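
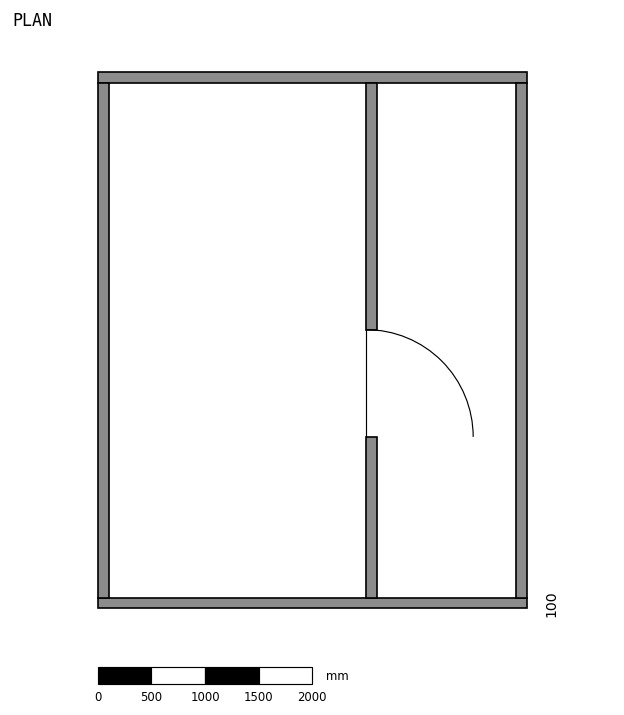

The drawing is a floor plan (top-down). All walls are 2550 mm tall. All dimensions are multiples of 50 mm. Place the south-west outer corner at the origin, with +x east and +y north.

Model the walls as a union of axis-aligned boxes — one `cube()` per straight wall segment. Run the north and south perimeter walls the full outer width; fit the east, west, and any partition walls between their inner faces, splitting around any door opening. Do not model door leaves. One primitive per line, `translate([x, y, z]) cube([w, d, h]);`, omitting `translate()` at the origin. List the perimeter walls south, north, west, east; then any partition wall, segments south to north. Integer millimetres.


cube([4000, 100, 2550]);
translate([0, 4900, 0]) cube([4000, 100, 2550]);
translate([0, 100, 0]) cube([100, 4800, 2550]);
translate([3900, 100, 0]) cube([100, 4800, 2550]);
translate([2500, 100, 0]) cube([100, 1500, 2550]);
translate([2500, 2600, 0]) cube([100, 2300, 2550]);


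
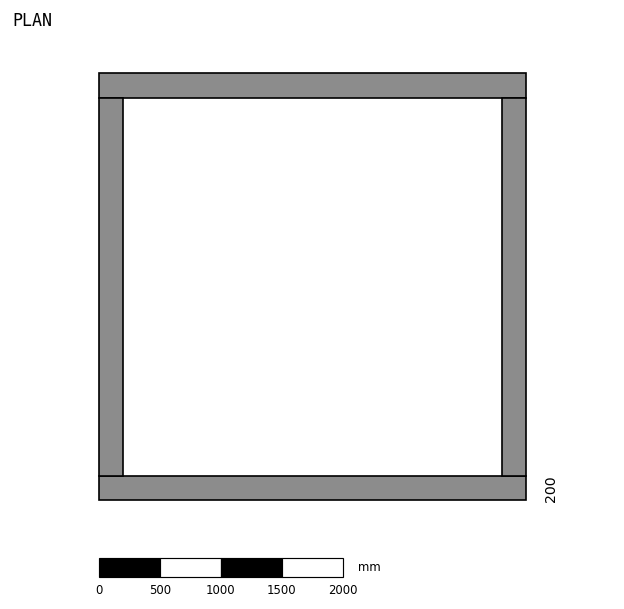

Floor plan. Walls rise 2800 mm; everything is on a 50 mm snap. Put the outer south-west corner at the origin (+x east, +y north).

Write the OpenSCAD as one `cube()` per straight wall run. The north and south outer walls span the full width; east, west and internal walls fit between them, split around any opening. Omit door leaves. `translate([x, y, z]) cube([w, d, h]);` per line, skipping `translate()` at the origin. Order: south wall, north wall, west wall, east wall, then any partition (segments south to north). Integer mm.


cube([3500, 200, 2800]);
translate([0, 3300, 0]) cube([3500, 200, 2800]);
translate([0, 200, 0]) cube([200, 3100, 2800]);
translate([3300, 200, 0]) cube([200, 3100, 2800]);


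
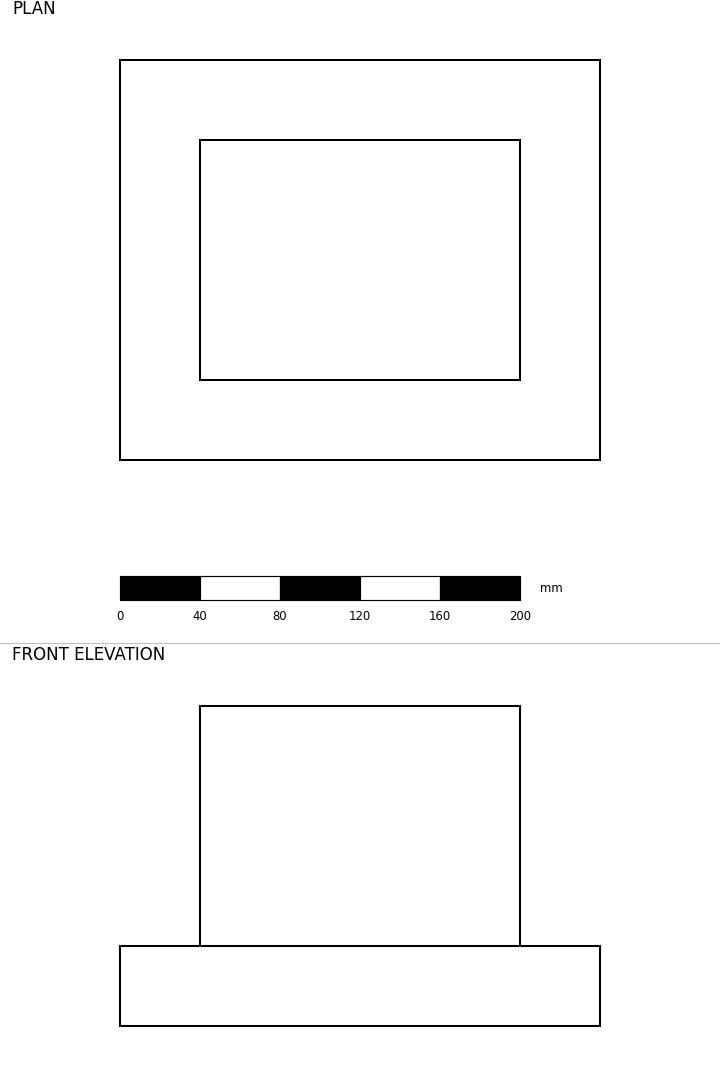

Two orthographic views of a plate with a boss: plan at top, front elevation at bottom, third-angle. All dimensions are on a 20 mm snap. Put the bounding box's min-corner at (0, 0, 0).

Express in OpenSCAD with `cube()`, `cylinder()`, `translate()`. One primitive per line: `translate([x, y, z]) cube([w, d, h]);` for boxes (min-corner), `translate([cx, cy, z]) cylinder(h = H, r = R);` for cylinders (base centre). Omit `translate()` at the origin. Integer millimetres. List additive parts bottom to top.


cube([240, 200, 40]);
translate([40, 40, 40]) cube([160, 120, 120]);


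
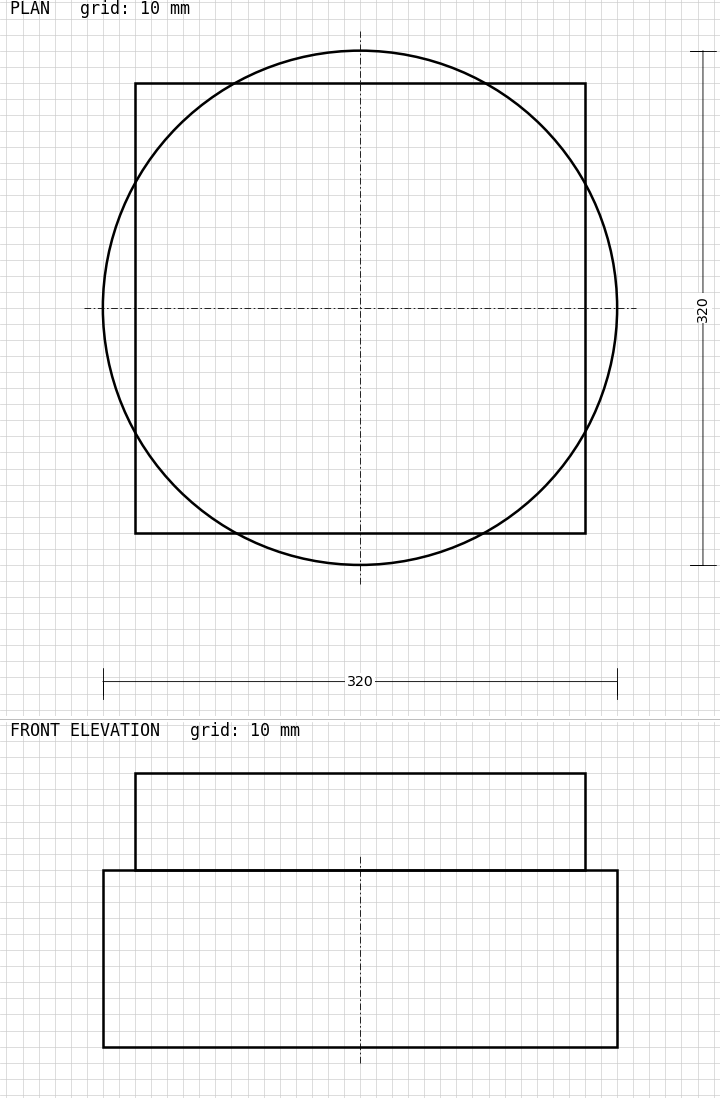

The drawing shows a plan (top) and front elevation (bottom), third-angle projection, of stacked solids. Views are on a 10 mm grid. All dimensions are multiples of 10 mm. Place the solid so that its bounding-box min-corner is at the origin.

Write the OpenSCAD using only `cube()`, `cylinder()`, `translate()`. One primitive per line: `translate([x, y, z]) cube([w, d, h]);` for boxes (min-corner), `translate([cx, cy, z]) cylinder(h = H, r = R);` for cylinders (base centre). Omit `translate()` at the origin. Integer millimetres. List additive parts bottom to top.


translate([160, 160, 0]) cylinder(h = 110, r = 160);
translate([20, 20, 110]) cube([280, 280, 60]);


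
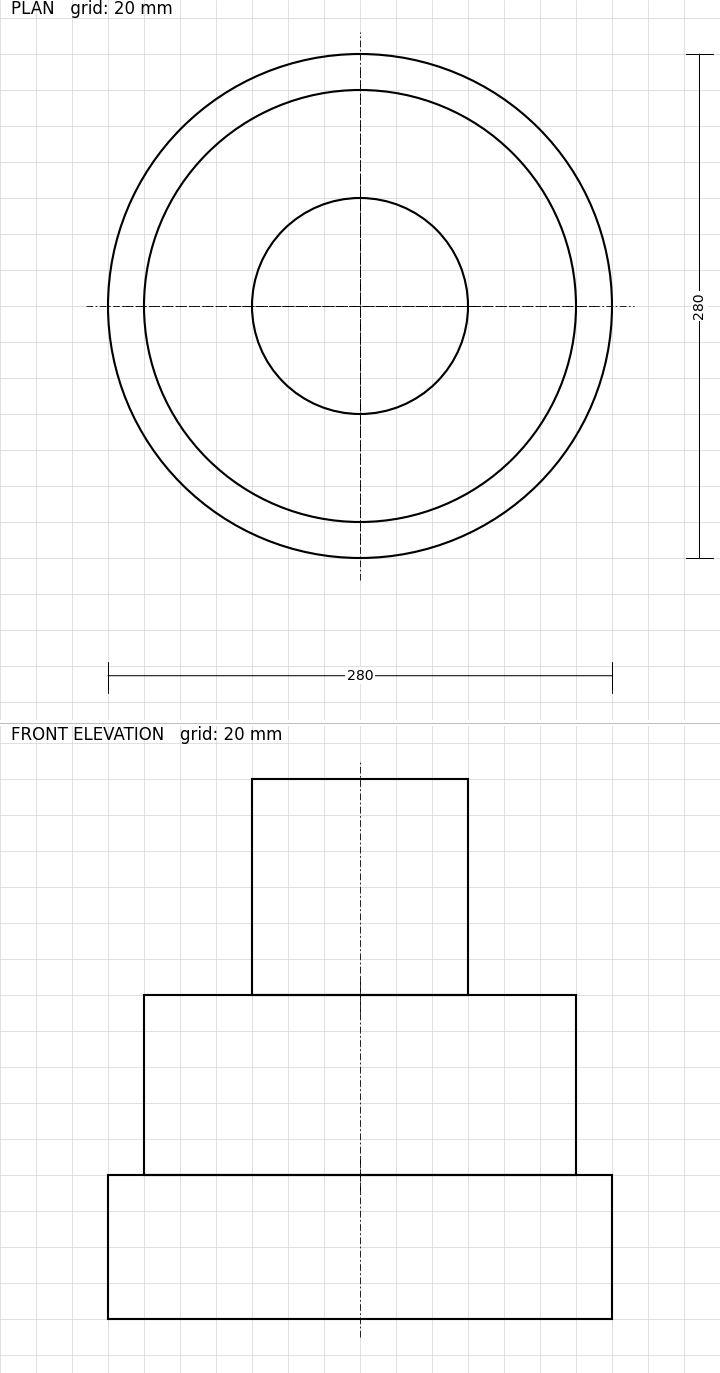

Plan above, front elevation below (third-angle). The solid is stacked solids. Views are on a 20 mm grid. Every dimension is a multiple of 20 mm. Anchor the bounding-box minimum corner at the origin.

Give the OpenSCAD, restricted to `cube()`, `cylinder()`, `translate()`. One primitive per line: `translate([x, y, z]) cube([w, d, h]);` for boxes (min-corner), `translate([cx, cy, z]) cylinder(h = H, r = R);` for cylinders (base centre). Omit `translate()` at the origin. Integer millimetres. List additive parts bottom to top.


translate([140, 140, 0]) cylinder(h = 80, r = 140);
translate([140, 140, 80]) cylinder(h = 100, r = 120);
translate([140, 140, 180]) cylinder(h = 120, r = 60);


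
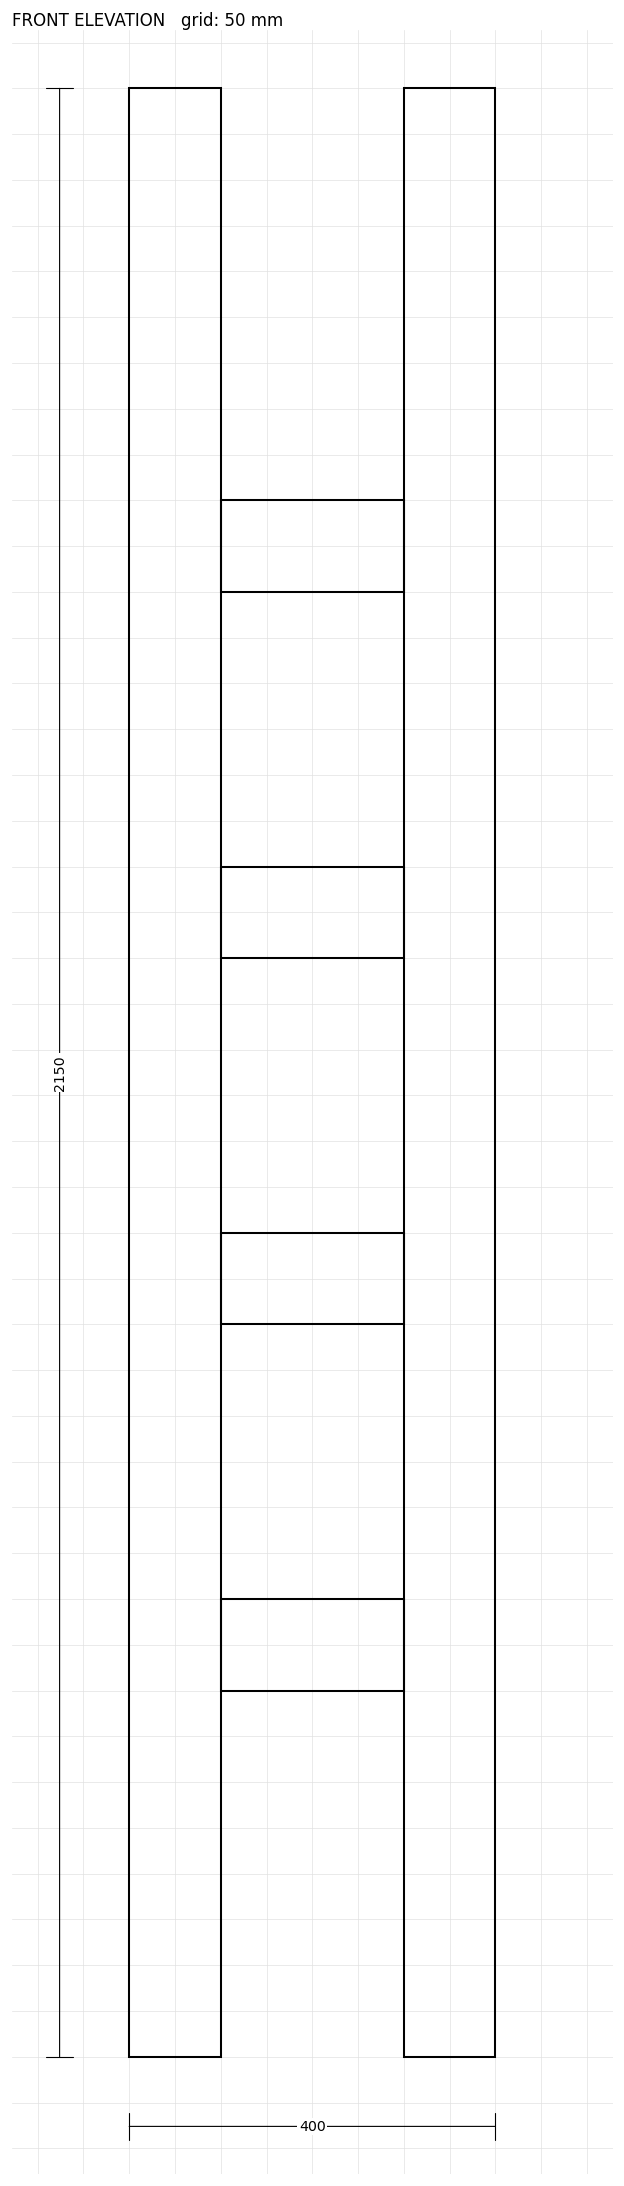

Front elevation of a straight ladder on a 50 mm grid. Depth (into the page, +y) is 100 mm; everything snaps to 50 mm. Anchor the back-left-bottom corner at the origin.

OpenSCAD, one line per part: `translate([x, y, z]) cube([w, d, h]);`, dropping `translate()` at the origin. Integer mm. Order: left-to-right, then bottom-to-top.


cube([100, 100, 2150]);
translate([100, 0, 400]) cube([200, 100, 100]);
translate([100, 0, 800]) cube([200, 100, 100]);
translate([100, 0, 1200]) cube([200, 100, 100]);
translate([100, 0, 1600]) cube([200, 100, 100]);
translate([300, 0, 0]) cube([100, 100, 2150]);


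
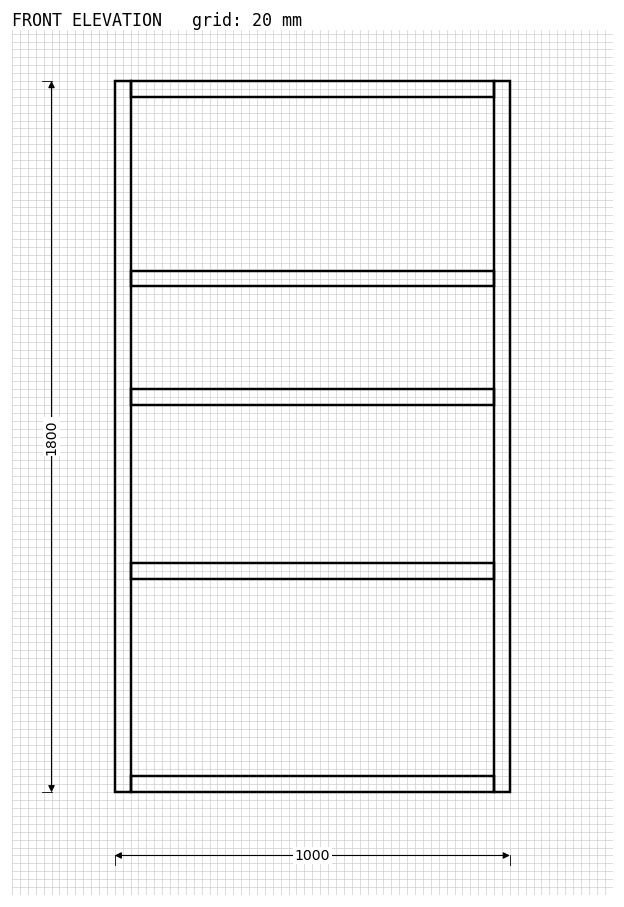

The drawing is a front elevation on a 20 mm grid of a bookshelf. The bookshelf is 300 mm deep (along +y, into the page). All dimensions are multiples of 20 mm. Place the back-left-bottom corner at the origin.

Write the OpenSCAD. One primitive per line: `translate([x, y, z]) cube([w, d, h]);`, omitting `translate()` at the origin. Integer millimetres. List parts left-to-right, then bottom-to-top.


cube([40, 300, 1800]);
translate([40, 0, 0]) cube([920, 300, 40]);
translate([40, 0, 540]) cube([920, 300, 40]);
translate([40, 0, 980]) cube([920, 300, 40]);
translate([40, 0, 1280]) cube([920, 300, 40]);
translate([40, 0, 1760]) cube([920, 300, 40]);
translate([960, 0, 0]) cube([40, 300, 1800]);


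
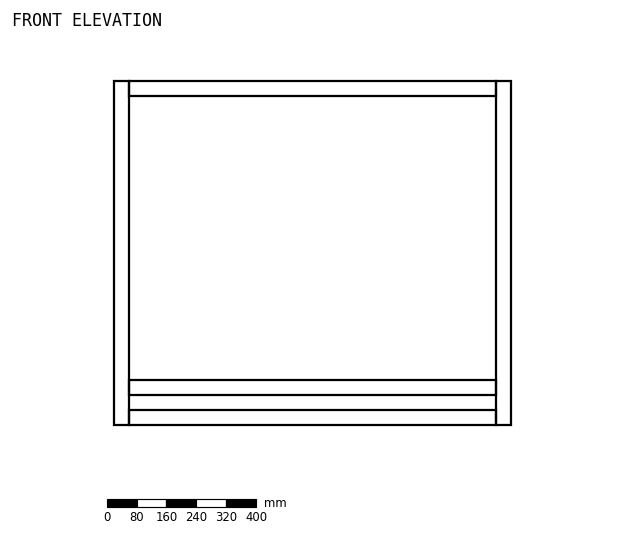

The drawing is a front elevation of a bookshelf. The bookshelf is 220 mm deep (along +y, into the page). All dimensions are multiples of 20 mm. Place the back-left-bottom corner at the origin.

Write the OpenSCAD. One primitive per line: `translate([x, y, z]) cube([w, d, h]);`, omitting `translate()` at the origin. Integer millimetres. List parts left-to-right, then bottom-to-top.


cube([40, 220, 920]);
translate([40, 0, 0]) cube([980, 220, 40]);
translate([40, 0, 80]) cube([980, 220, 40]);
translate([40, 0, 880]) cube([980, 220, 40]);
translate([1020, 0, 0]) cube([40, 220, 920]);


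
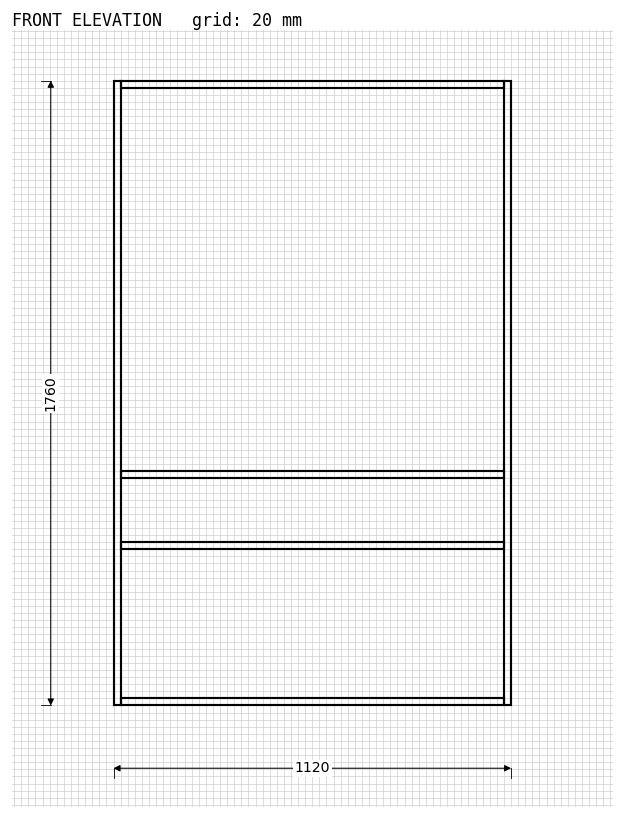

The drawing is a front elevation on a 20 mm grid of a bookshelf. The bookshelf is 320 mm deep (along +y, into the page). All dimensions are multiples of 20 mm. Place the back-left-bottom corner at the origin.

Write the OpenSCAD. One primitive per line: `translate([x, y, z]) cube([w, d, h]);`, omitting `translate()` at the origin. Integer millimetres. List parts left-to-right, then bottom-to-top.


cube([20, 320, 1760]);
translate([20, 0, 0]) cube([1080, 320, 20]);
translate([20, 0, 440]) cube([1080, 320, 20]);
translate([20, 0, 640]) cube([1080, 320, 20]);
translate([20, 0, 1740]) cube([1080, 320, 20]);
translate([1100, 0, 0]) cube([20, 320, 1760]);


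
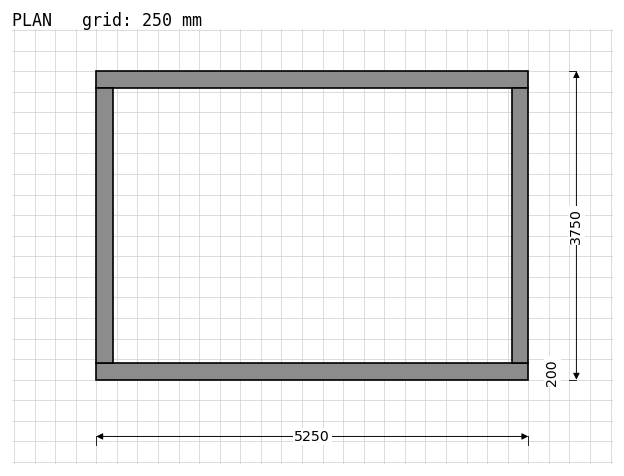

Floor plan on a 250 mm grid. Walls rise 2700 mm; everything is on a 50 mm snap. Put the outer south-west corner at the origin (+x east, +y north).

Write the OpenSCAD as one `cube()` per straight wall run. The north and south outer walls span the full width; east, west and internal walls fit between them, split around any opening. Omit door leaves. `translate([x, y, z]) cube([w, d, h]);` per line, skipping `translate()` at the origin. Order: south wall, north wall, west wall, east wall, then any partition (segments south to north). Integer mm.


cube([5250, 200, 2700]);
translate([0, 3550, 0]) cube([5250, 200, 2700]);
translate([0, 200, 0]) cube([200, 3350, 2700]);
translate([5050, 200, 0]) cube([200, 3350, 2700]);


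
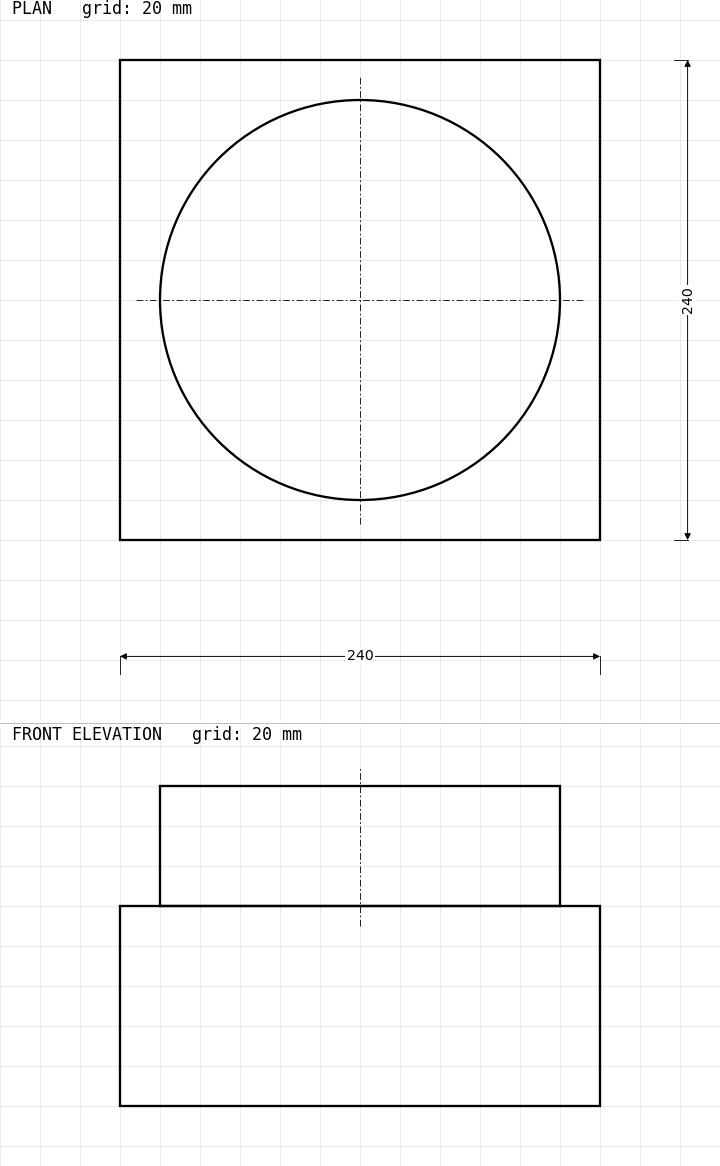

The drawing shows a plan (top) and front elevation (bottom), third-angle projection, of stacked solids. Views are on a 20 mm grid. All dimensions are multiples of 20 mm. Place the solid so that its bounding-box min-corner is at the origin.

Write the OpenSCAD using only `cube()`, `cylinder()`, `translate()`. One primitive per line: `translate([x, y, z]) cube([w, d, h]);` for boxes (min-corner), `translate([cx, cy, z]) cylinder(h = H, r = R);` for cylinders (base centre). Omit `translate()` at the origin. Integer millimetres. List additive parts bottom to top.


cube([240, 240, 100]);
translate([120, 120, 100]) cylinder(h = 60, r = 100);


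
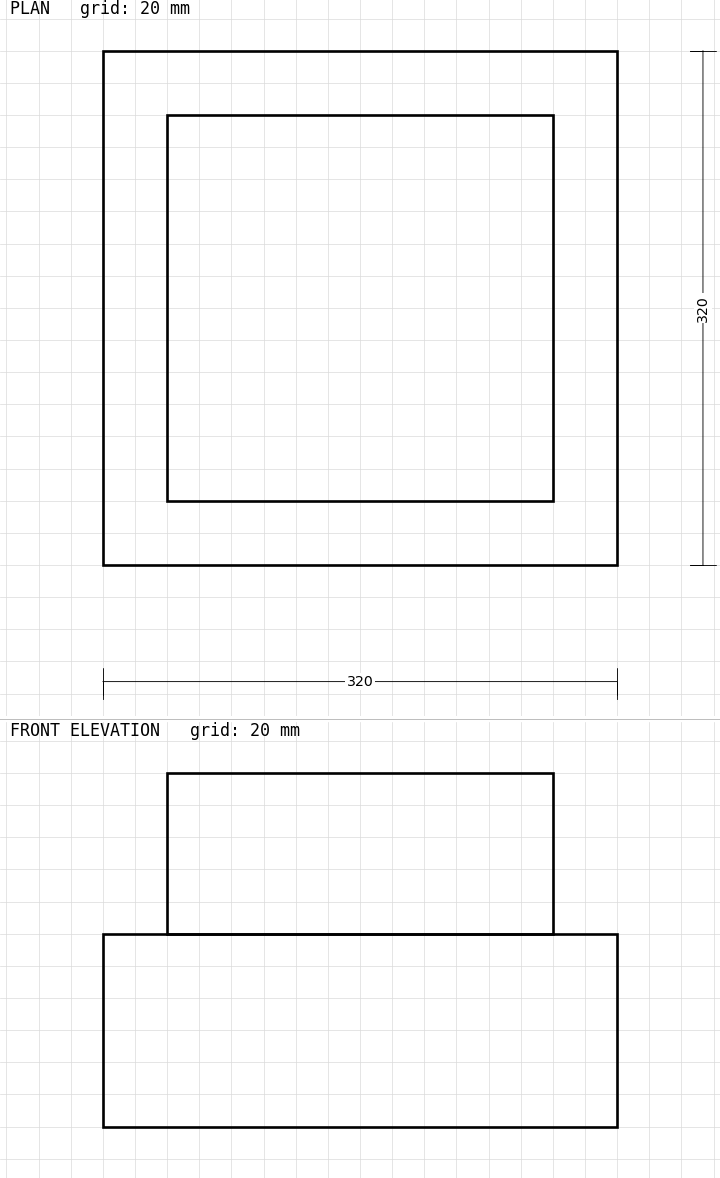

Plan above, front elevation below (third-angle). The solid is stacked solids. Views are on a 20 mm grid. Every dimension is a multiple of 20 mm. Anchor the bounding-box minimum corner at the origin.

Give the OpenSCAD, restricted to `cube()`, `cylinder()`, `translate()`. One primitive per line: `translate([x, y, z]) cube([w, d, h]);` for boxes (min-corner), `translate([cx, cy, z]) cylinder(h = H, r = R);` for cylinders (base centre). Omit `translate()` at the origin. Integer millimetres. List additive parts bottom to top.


cube([320, 320, 120]);
translate([40, 40, 120]) cube([240, 240, 100]);


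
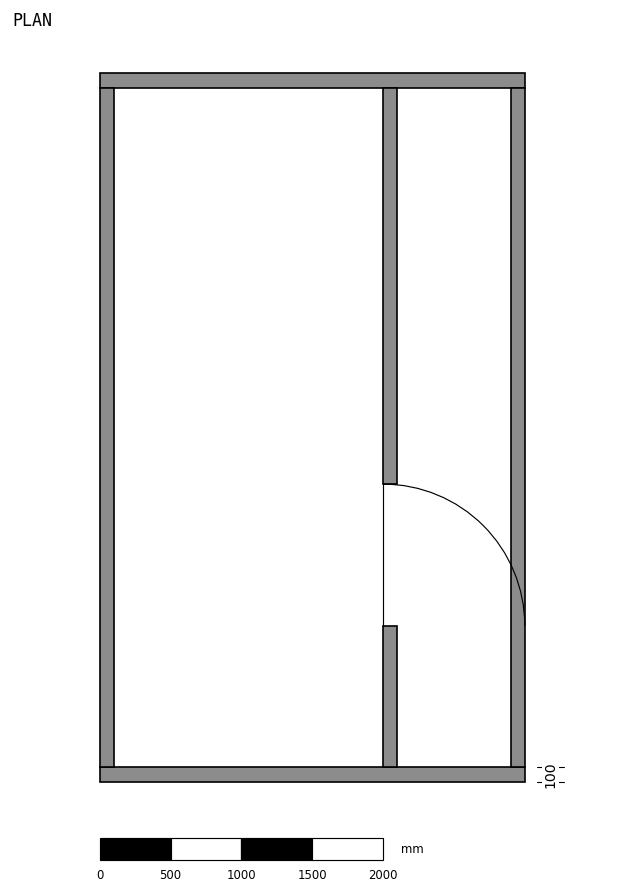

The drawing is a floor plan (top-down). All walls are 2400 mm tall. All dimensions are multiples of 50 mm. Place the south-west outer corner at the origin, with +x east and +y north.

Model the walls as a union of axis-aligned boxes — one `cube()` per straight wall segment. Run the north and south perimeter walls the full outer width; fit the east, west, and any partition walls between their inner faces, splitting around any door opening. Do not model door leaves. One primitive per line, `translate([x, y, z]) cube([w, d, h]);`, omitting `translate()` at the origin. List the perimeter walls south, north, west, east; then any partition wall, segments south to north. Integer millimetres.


cube([3000, 100, 2400]);
translate([0, 4900, 0]) cube([3000, 100, 2400]);
translate([0, 100, 0]) cube([100, 4800, 2400]);
translate([2900, 100, 0]) cube([100, 4800, 2400]);
translate([2000, 100, 0]) cube([100, 1000, 2400]);
translate([2000, 2100, 0]) cube([100, 2800, 2400]);


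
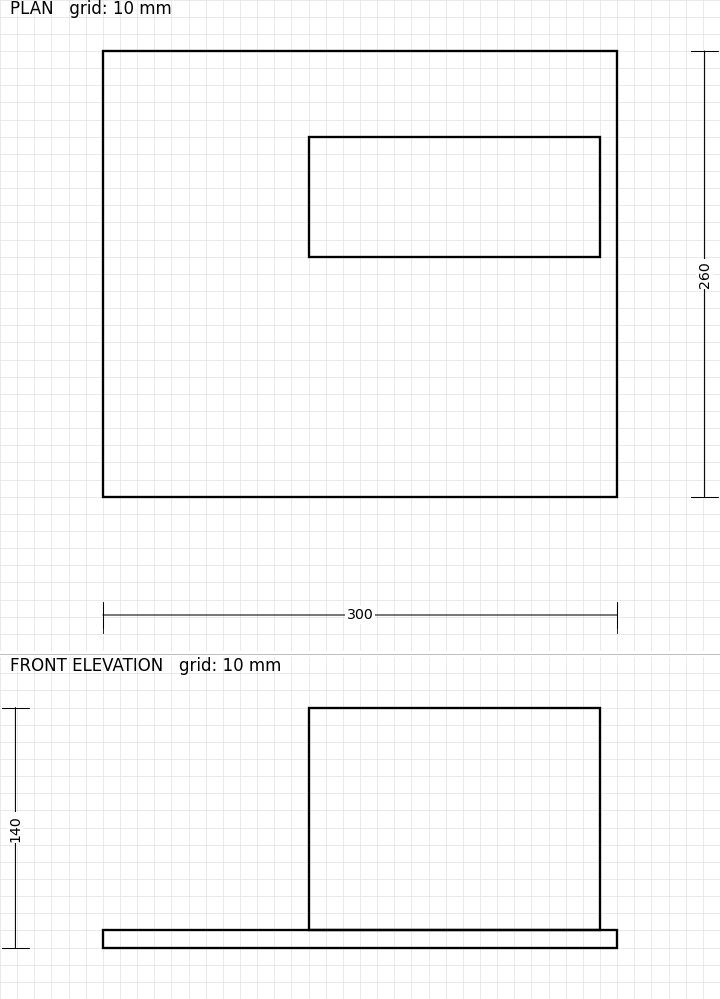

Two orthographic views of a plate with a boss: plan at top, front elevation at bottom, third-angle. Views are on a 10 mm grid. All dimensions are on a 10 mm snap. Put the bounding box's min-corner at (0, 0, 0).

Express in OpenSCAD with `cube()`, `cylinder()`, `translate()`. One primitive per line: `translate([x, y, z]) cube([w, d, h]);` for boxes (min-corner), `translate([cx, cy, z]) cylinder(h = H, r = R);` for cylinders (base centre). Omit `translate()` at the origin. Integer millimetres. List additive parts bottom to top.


cube([300, 260, 10]);
translate([120, 140, 10]) cube([170, 70, 130]);


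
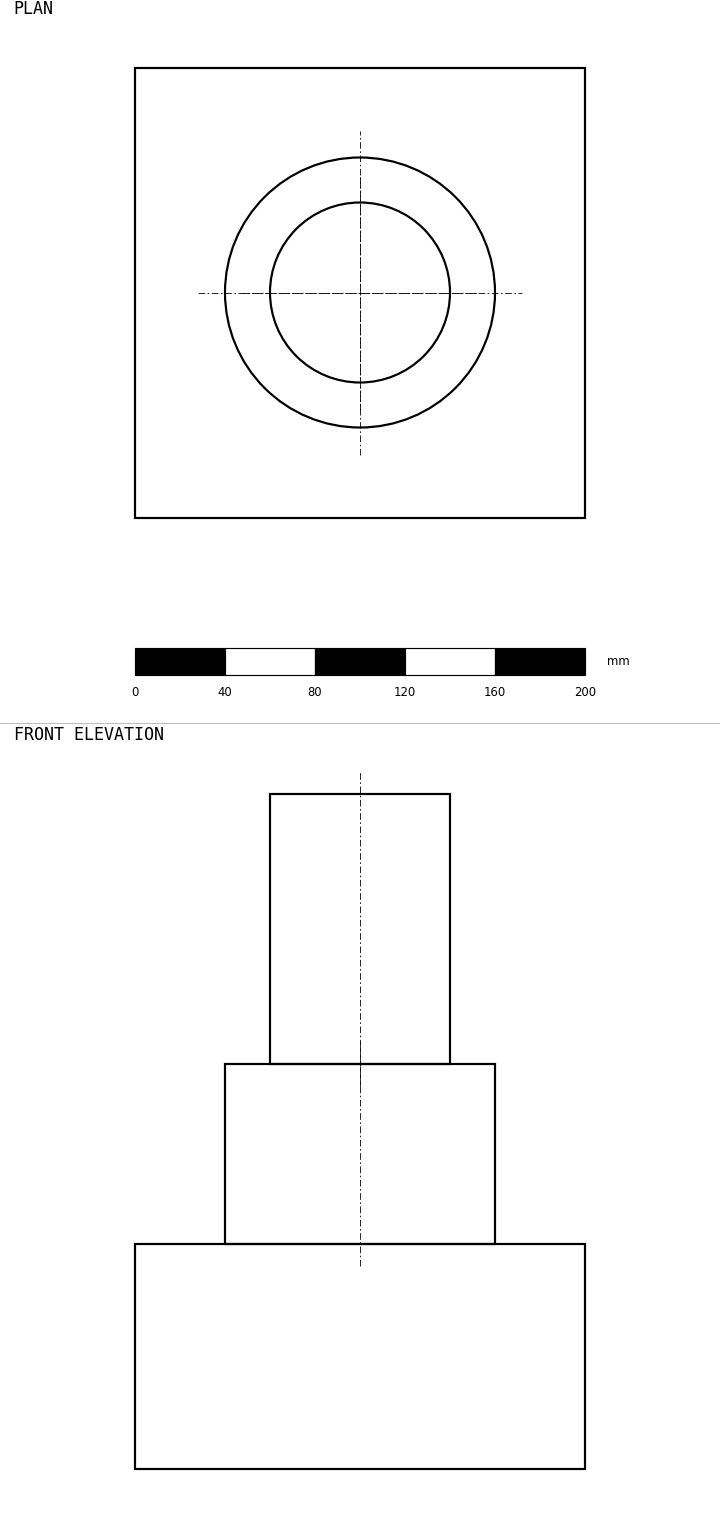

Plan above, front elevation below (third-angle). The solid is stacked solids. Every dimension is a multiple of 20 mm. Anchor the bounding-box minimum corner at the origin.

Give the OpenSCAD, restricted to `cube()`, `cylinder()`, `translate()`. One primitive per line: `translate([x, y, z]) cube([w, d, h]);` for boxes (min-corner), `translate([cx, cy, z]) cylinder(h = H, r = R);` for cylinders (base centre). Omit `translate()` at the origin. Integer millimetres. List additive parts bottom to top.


cube([200, 200, 100]);
translate([100, 100, 100]) cylinder(h = 80, r = 60);
translate([100, 100, 180]) cylinder(h = 120, r = 40);


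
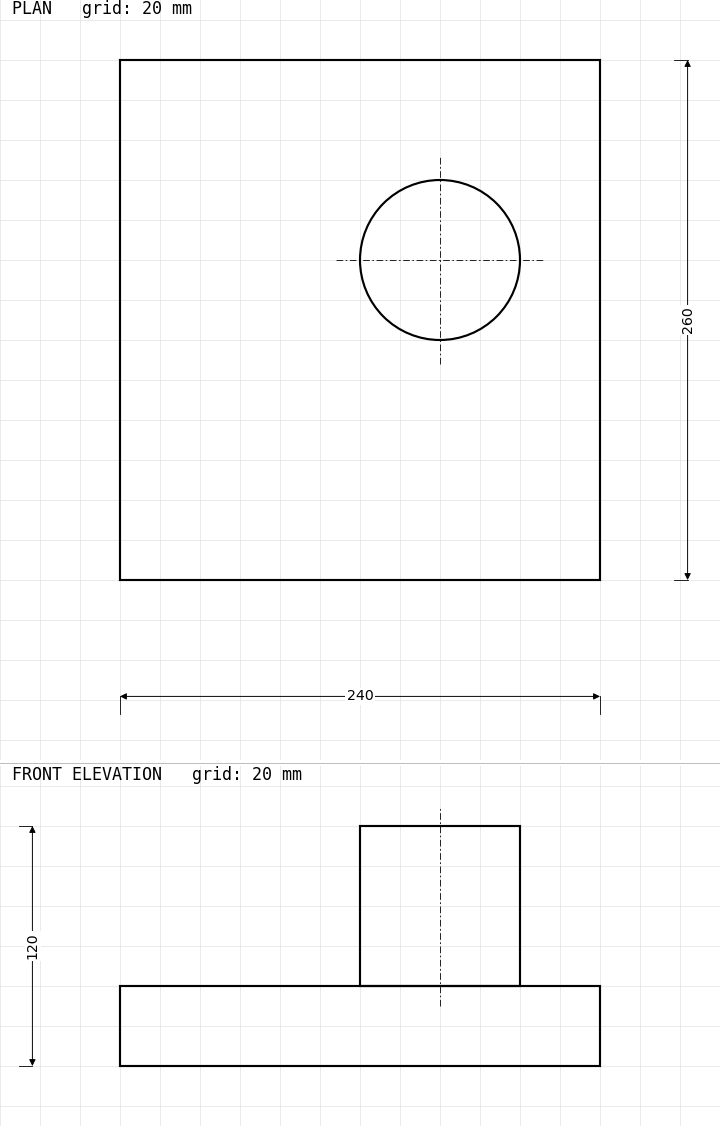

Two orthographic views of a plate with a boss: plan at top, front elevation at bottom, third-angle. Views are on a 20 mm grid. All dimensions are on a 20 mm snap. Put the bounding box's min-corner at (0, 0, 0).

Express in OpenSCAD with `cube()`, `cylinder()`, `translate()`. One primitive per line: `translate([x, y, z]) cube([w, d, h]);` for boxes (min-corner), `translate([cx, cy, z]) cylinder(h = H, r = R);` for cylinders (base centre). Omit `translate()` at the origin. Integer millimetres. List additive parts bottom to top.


cube([240, 260, 40]);
translate([160, 160, 40]) cylinder(h = 80, r = 40);


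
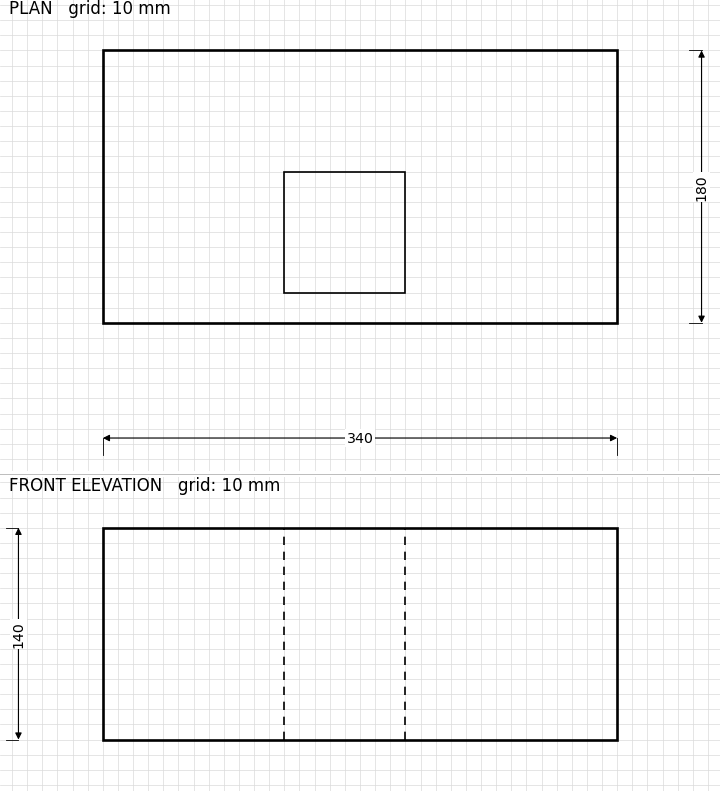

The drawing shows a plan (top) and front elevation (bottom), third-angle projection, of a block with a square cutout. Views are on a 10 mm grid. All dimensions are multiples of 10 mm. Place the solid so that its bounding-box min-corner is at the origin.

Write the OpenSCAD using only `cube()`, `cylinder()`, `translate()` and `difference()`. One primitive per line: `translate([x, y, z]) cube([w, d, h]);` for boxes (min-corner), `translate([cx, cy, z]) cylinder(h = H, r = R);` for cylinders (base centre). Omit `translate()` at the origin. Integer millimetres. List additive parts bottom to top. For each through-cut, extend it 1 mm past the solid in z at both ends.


difference() {
  cube([340, 180, 140]);
  translate([120, 20, -1]) cube([80, 80, 142]);
}


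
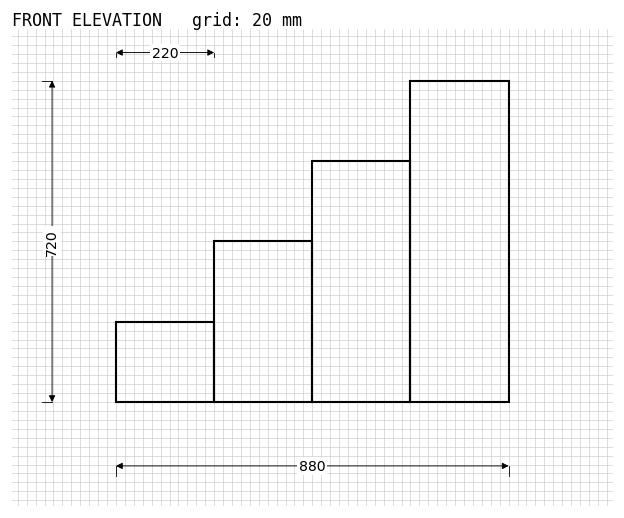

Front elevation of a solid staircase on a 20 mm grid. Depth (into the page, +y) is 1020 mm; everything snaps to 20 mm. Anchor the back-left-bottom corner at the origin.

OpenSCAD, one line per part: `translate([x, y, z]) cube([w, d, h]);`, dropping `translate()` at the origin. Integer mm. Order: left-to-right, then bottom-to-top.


cube([220, 1020, 180]);
translate([220, 0, 0]) cube([220, 1020, 360]);
translate([440, 0, 0]) cube([220, 1020, 540]);
translate([660, 0, 0]) cube([220, 1020, 720]);


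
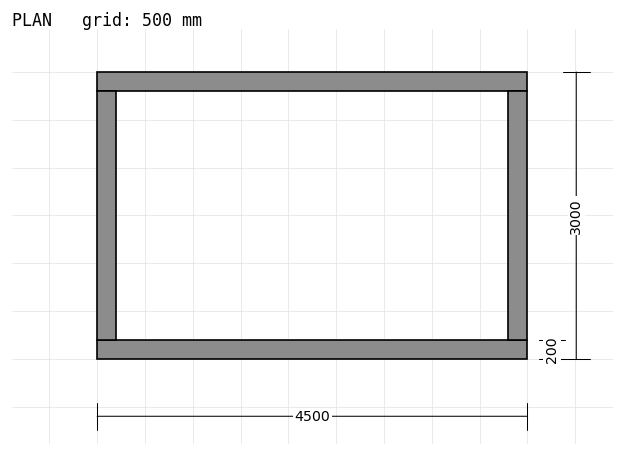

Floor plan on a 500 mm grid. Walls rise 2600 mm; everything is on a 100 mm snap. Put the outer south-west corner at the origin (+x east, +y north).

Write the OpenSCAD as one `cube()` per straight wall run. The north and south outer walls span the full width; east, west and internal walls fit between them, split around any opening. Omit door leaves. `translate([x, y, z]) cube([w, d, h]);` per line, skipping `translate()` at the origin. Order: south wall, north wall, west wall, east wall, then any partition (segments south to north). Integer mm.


cube([4500, 200, 2600]);
translate([0, 2800, 0]) cube([4500, 200, 2600]);
translate([0, 200, 0]) cube([200, 2600, 2600]);
translate([4300, 200, 0]) cube([200, 2600, 2600]);


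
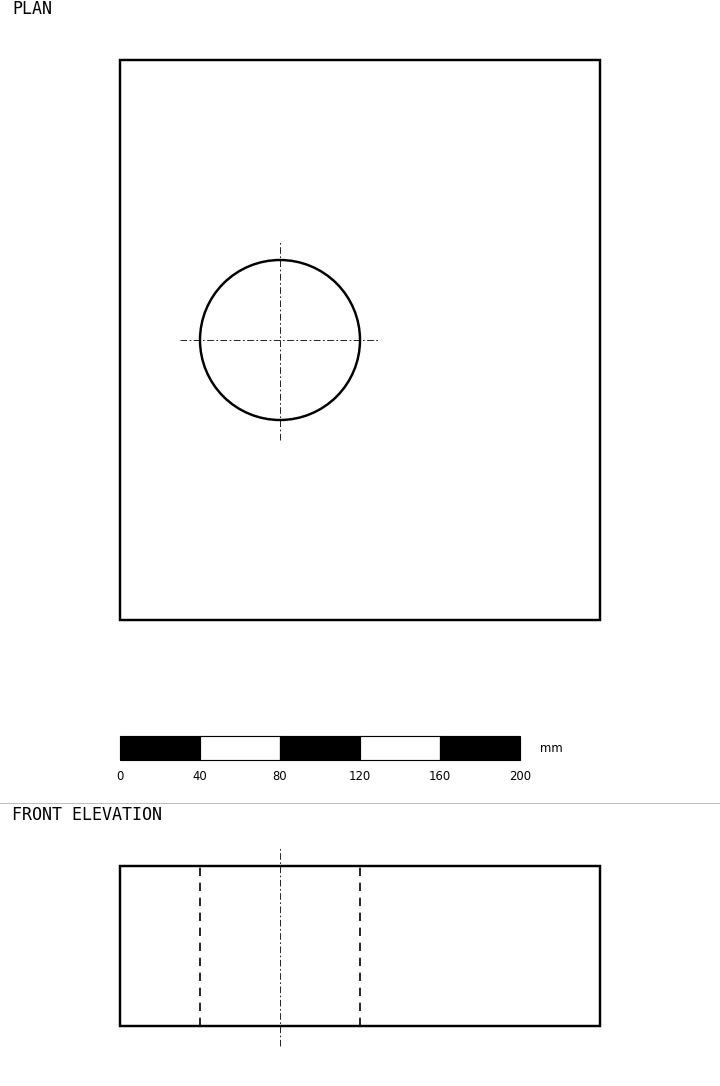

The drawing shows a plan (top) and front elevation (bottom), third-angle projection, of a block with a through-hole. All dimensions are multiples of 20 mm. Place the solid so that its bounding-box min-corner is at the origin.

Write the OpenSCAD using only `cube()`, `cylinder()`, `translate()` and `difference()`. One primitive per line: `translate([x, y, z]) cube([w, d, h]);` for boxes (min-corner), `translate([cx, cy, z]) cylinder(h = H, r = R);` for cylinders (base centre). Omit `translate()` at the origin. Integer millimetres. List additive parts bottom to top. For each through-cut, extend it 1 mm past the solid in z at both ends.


difference() {
  cube([240, 280, 80]);
  translate([80, 140, -1]) cylinder(h = 82, r = 40);
}


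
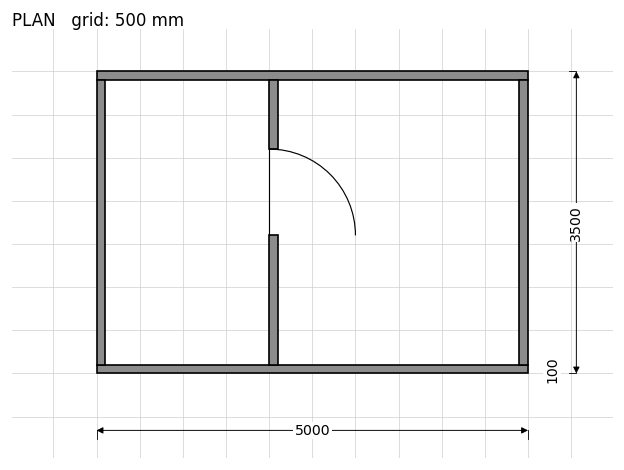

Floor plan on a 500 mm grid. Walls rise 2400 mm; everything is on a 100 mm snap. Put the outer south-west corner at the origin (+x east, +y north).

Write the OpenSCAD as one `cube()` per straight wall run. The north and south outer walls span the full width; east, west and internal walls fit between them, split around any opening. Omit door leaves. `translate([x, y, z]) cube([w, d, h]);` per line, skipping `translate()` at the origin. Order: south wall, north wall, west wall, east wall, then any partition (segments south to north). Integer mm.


cube([5000, 100, 2400]);
translate([0, 3400, 0]) cube([5000, 100, 2400]);
translate([0, 100, 0]) cube([100, 3300, 2400]);
translate([4900, 100, 0]) cube([100, 3300, 2400]);
translate([2000, 100, 0]) cube([100, 1500, 2400]);
translate([2000, 2600, 0]) cube([100, 800, 2400]);


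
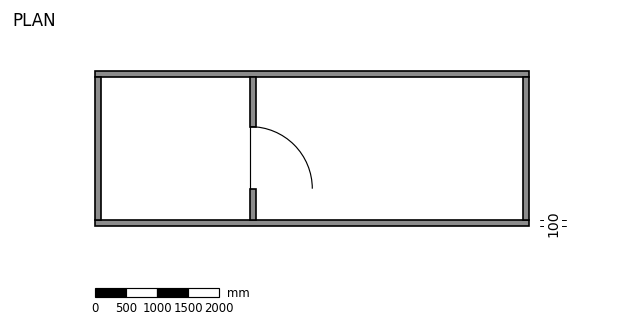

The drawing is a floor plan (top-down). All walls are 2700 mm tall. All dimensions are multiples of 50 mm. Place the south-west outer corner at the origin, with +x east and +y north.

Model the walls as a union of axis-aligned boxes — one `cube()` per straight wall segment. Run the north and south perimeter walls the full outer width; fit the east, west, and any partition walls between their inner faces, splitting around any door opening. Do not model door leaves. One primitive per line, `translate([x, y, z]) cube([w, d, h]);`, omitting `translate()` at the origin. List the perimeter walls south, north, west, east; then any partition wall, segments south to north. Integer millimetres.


cube([7000, 100, 2700]);
translate([0, 2400, 0]) cube([7000, 100, 2700]);
translate([0, 100, 0]) cube([100, 2300, 2700]);
translate([6900, 100, 0]) cube([100, 2300, 2700]);
translate([2500, 100, 0]) cube([100, 500, 2700]);
translate([2500, 1600, 0]) cube([100, 800, 2700]);


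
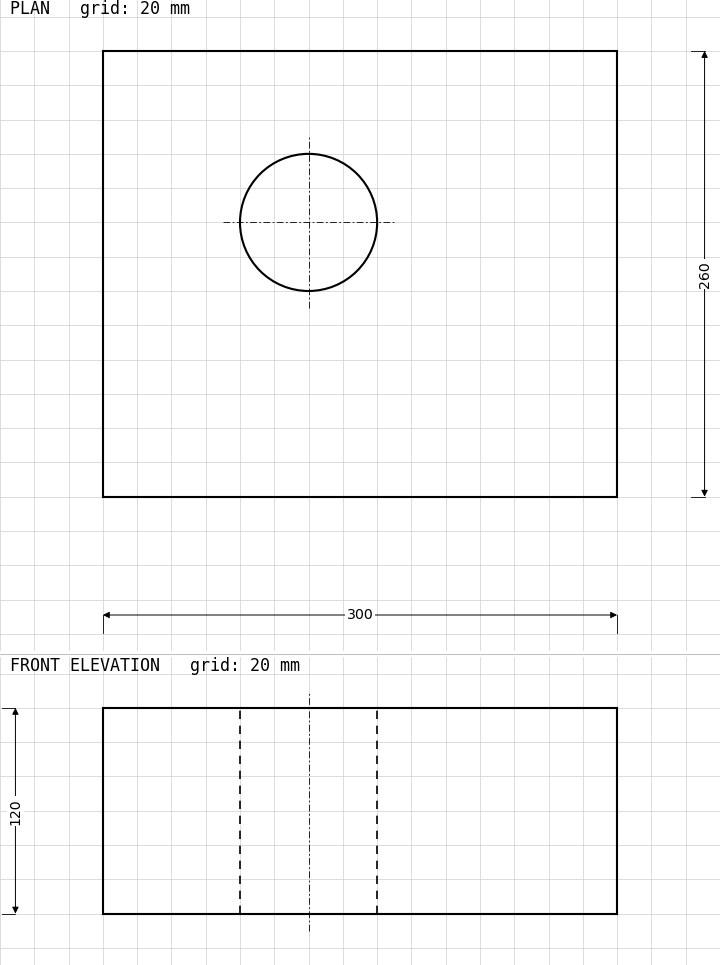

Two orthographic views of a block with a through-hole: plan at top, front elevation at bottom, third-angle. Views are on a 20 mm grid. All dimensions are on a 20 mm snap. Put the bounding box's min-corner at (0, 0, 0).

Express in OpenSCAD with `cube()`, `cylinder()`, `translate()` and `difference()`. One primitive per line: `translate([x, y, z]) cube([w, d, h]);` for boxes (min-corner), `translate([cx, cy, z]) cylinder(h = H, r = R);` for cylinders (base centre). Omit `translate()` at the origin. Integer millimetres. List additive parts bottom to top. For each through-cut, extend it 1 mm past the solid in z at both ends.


difference() {
  cube([300, 260, 120]);
  translate([120, 160, -1]) cylinder(h = 122, r = 40);
}


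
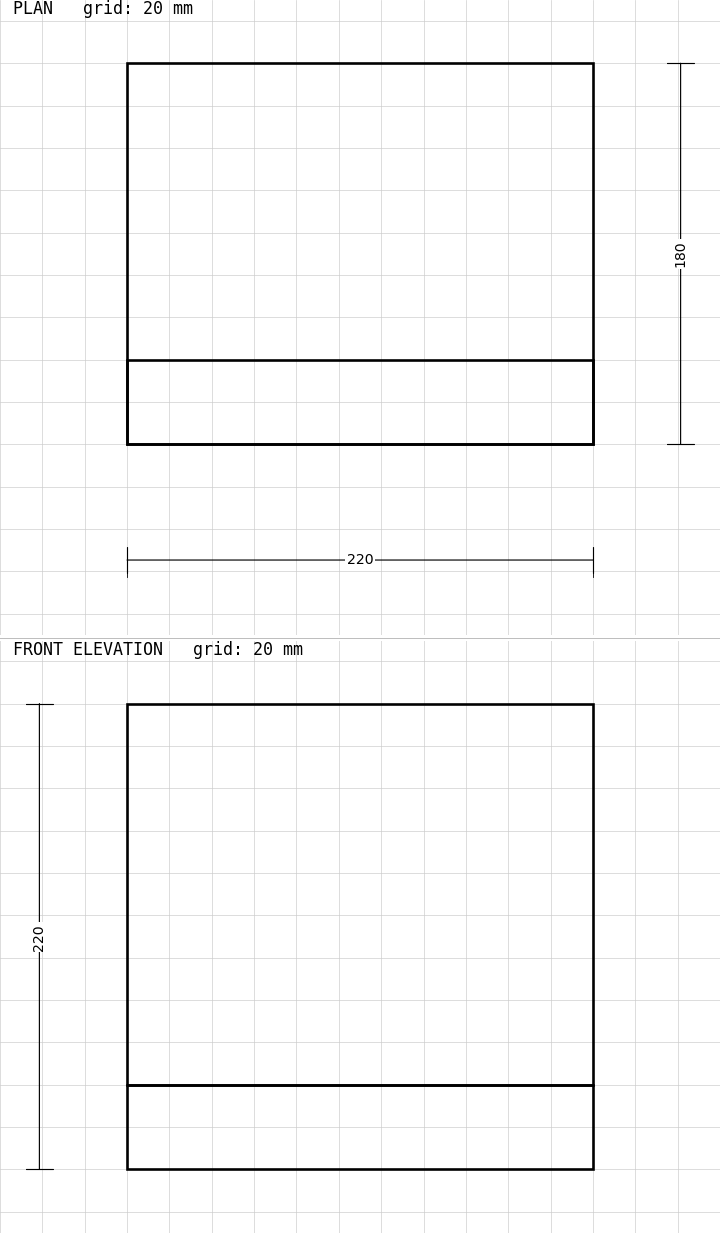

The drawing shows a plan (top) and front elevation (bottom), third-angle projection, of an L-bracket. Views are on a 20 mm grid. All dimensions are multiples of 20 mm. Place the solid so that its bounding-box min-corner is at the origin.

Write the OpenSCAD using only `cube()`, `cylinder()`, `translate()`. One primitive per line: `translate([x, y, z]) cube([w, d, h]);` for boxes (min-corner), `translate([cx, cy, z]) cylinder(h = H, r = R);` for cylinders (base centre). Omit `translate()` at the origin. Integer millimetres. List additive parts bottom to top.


cube([220, 180, 40]);
translate([0, 0, 40]) cube([220, 40, 180]);


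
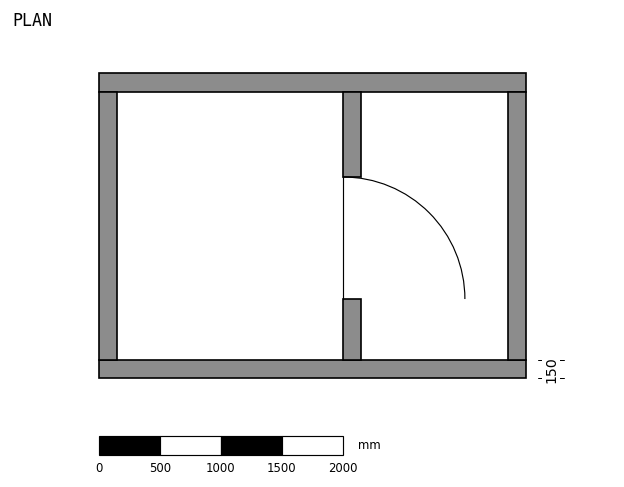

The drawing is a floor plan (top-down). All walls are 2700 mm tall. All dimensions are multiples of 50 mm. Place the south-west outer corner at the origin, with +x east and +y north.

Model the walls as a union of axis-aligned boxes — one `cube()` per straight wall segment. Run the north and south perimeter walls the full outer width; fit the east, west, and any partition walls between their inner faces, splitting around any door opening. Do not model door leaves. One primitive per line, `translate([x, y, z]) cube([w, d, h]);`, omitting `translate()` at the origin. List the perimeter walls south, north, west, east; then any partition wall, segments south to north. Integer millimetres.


cube([3500, 150, 2700]);
translate([0, 2350, 0]) cube([3500, 150, 2700]);
translate([0, 150, 0]) cube([150, 2200, 2700]);
translate([3350, 150, 0]) cube([150, 2200, 2700]);
translate([2000, 150, 0]) cube([150, 500, 2700]);
translate([2000, 1650, 0]) cube([150, 700, 2700]);


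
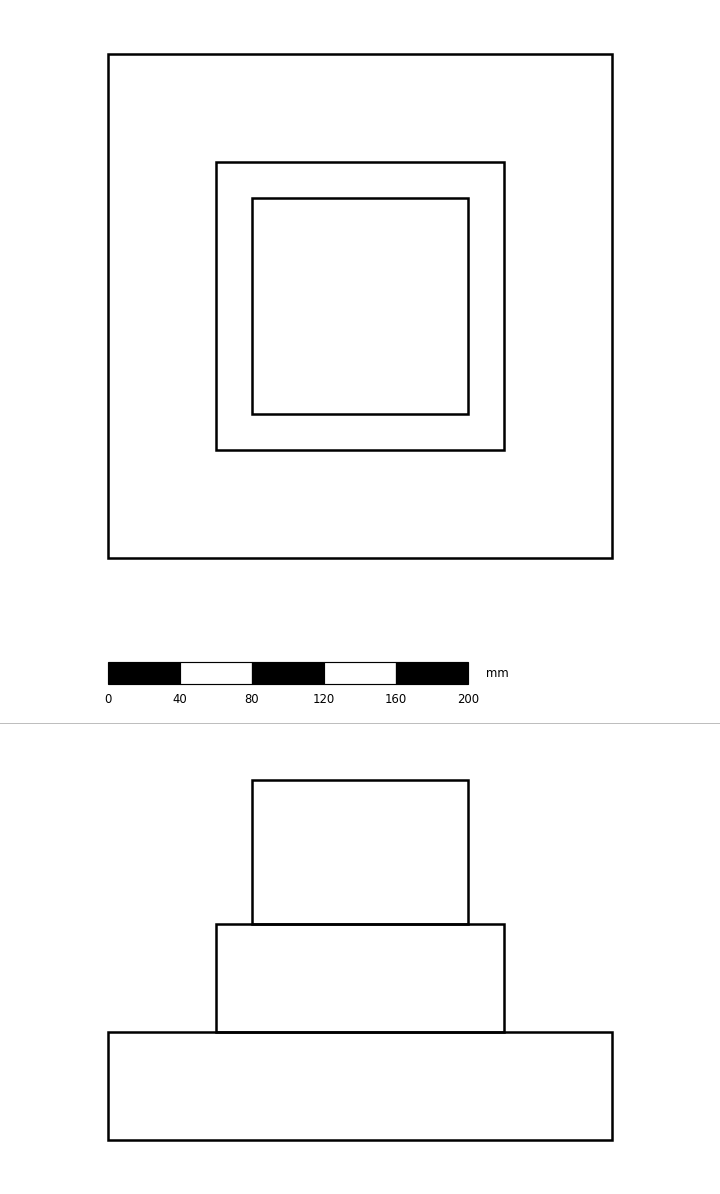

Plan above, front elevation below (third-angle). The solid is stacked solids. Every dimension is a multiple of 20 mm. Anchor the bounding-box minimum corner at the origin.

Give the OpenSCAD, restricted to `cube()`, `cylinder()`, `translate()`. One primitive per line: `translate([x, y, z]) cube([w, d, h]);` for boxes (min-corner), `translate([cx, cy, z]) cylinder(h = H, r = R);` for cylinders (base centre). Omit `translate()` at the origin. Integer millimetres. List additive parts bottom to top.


cube([280, 280, 60]);
translate([60, 60, 60]) cube([160, 160, 60]);
translate([80, 80, 120]) cube([120, 120, 80]);


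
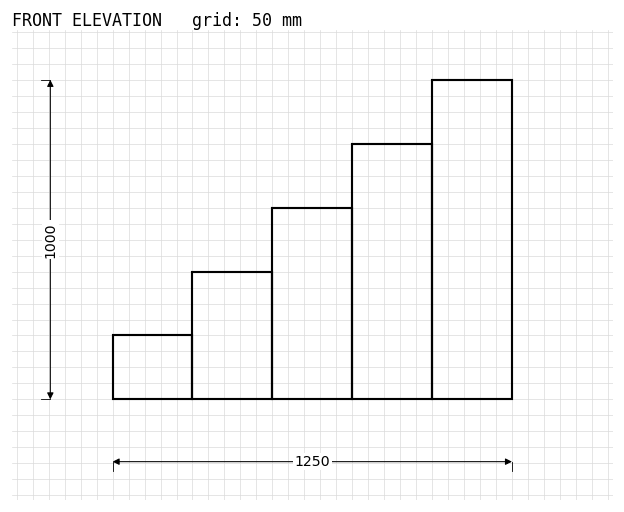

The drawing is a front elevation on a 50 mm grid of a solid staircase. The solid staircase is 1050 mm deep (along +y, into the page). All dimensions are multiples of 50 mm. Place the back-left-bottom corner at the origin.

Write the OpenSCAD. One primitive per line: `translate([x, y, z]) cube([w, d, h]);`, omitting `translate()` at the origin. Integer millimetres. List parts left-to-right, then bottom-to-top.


cube([250, 1050, 200]);
translate([250, 0, 0]) cube([250, 1050, 400]);
translate([500, 0, 0]) cube([250, 1050, 600]);
translate([750, 0, 0]) cube([250, 1050, 800]);
translate([1000, 0, 0]) cube([250, 1050, 1000]);


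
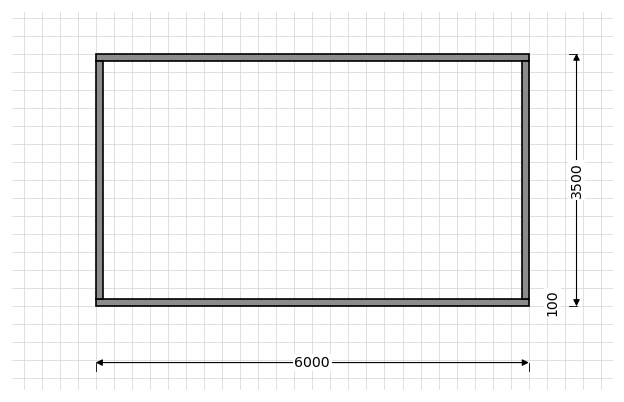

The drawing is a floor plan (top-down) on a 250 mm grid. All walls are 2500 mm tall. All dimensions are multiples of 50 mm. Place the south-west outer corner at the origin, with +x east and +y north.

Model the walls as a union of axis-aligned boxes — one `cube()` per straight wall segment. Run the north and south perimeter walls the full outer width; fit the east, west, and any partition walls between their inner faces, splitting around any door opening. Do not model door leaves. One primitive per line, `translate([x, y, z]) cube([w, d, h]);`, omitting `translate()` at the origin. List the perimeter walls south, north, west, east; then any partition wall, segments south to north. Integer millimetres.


cube([6000, 100, 2500]);
translate([0, 3400, 0]) cube([6000, 100, 2500]);
translate([0, 100, 0]) cube([100, 3300, 2500]);
translate([5900, 100, 0]) cube([100, 3300, 2500]);


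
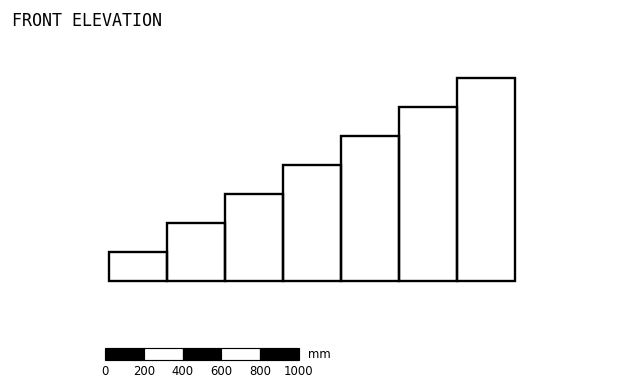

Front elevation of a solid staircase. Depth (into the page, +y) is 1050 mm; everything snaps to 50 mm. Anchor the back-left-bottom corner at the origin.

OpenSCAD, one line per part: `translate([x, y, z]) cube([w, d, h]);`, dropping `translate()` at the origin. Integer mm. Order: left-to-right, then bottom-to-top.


cube([300, 1050, 150]);
translate([300, 0, 0]) cube([300, 1050, 300]);
translate([600, 0, 0]) cube([300, 1050, 450]);
translate([900, 0, 0]) cube([300, 1050, 600]);
translate([1200, 0, 0]) cube([300, 1050, 750]);
translate([1500, 0, 0]) cube([300, 1050, 900]);
translate([1800, 0, 0]) cube([300, 1050, 1050]);


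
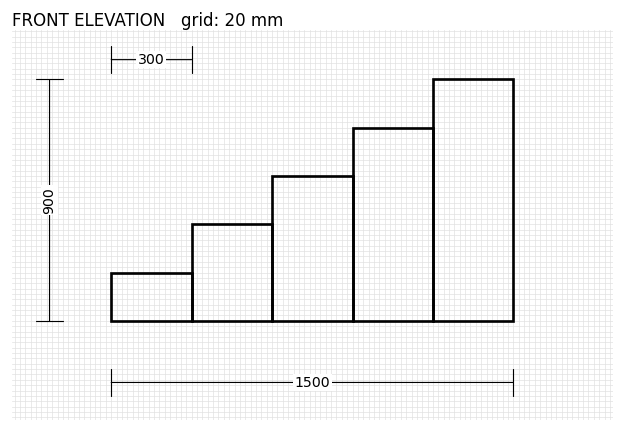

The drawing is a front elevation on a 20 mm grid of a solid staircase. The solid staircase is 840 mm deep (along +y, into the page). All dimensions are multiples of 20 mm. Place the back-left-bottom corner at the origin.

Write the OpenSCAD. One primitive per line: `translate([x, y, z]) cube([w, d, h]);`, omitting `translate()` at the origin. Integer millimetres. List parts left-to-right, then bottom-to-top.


cube([300, 840, 180]);
translate([300, 0, 0]) cube([300, 840, 360]);
translate([600, 0, 0]) cube([300, 840, 540]);
translate([900, 0, 0]) cube([300, 840, 720]);
translate([1200, 0, 0]) cube([300, 840, 900]);


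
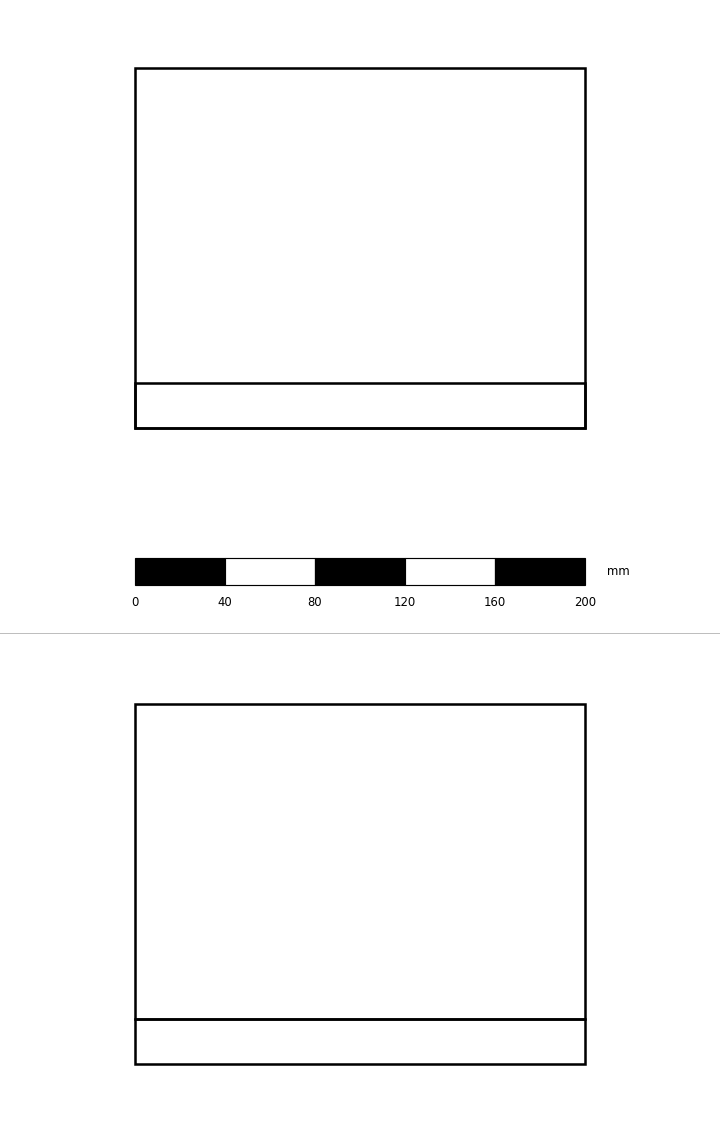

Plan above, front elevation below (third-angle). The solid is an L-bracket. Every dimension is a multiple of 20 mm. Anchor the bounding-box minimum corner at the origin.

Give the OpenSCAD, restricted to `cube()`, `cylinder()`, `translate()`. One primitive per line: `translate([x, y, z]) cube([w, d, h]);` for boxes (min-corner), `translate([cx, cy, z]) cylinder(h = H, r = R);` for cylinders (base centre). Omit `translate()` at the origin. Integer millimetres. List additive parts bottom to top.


cube([200, 160, 20]);
translate([0, 0, 20]) cube([200, 20, 140]);


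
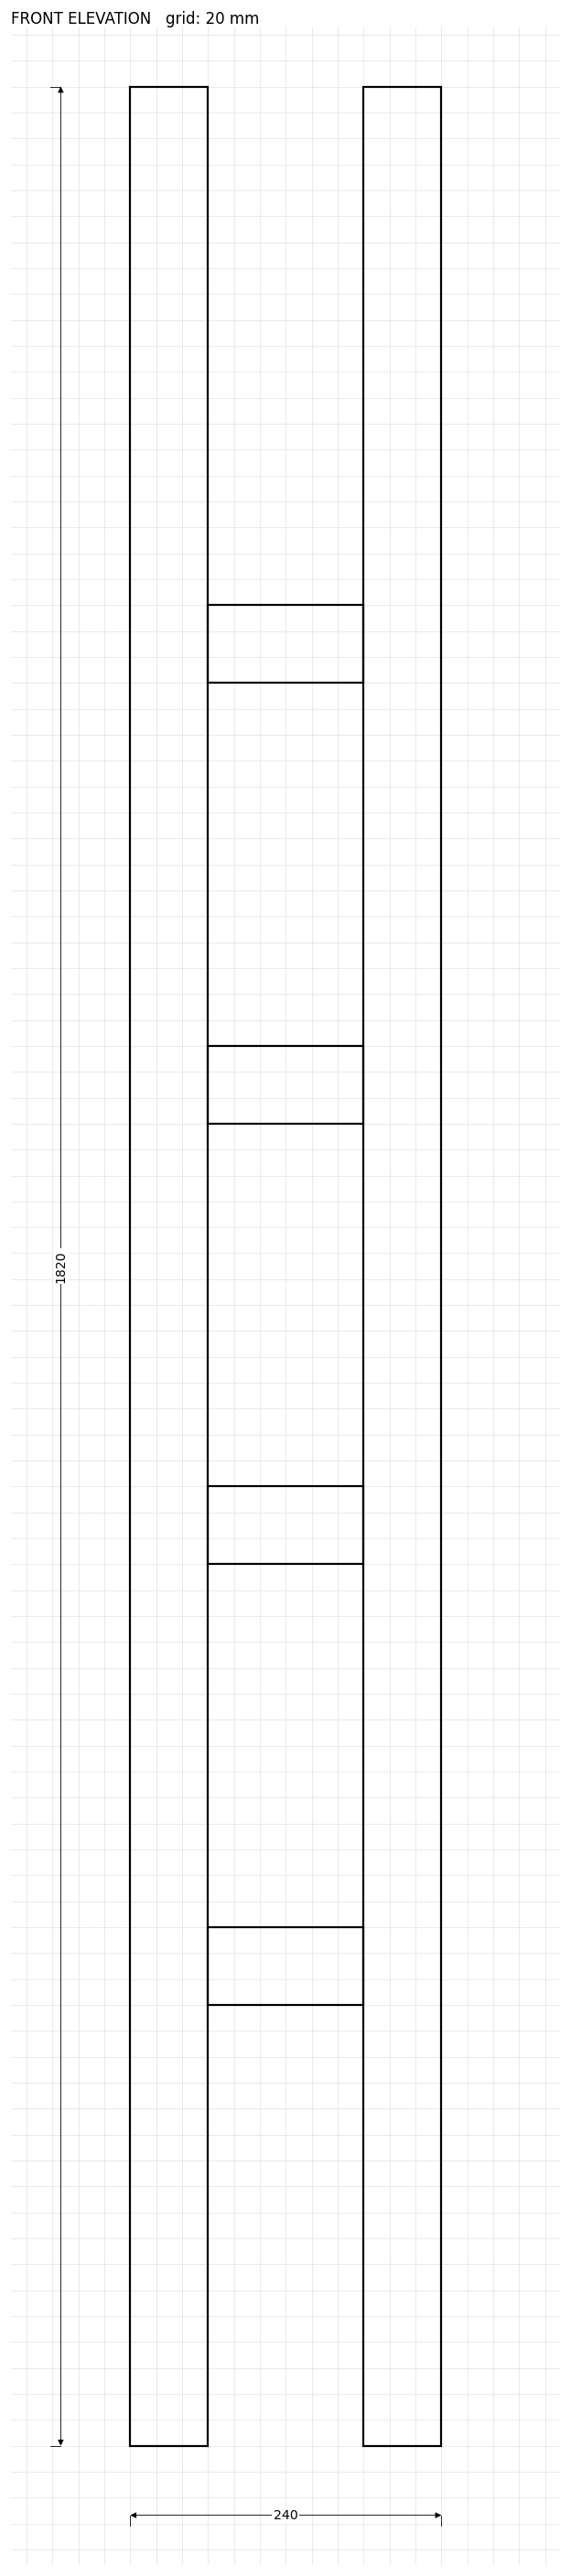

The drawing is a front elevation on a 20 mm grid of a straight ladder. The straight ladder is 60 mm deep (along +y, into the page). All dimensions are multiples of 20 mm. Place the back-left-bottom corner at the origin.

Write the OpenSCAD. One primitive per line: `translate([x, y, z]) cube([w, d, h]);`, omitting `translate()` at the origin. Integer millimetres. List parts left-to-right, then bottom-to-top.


cube([60, 60, 1820]);
translate([60, 0, 340]) cube([120, 60, 60]);
translate([60, 0, 680]) cube([120, 60, 60]);
translate([60, 0, 1020]) cube([120, 60, 60]);
translate([60, 0, 1360]) cube([120, 60, 60]);
translate([180, 0, 0]) cube([60, 60, 1820]);


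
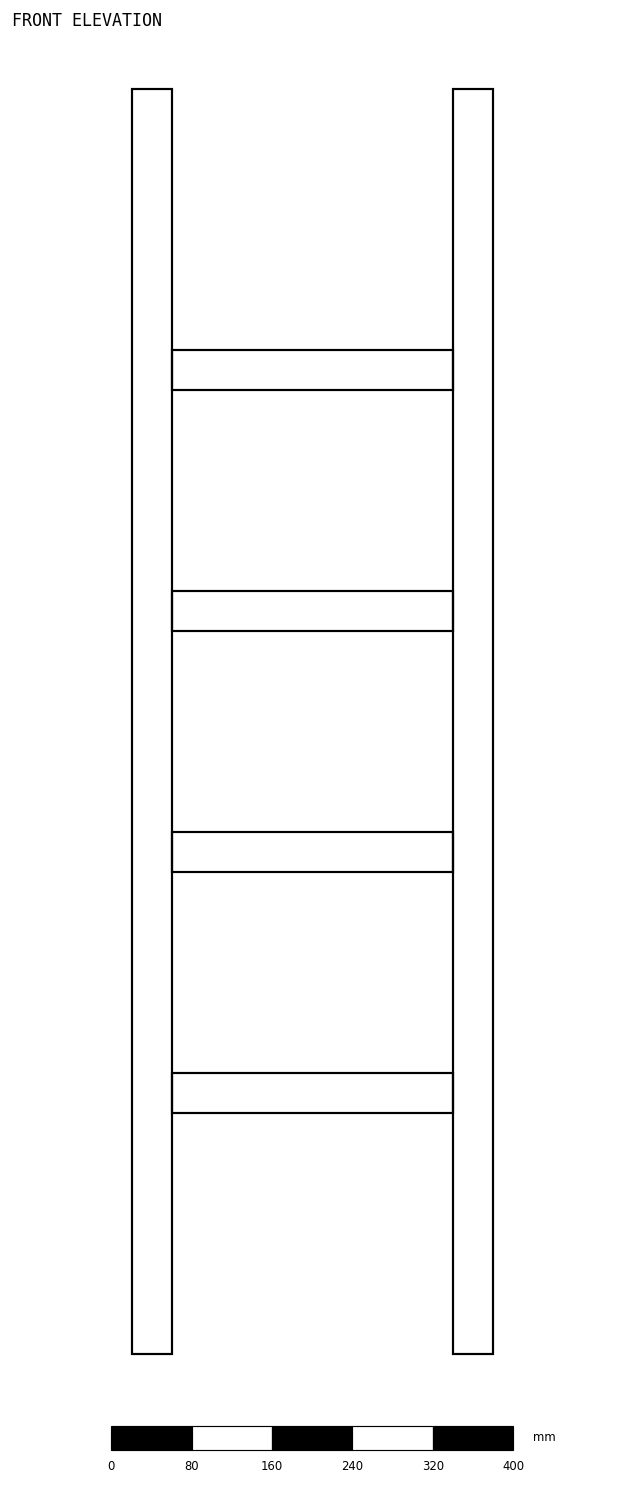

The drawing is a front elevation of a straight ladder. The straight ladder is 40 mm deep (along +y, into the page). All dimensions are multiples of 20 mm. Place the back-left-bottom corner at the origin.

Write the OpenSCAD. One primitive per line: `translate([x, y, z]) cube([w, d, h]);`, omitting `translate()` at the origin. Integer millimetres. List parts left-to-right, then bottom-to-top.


cube([40, 40, 1260]);
translate([40, 0, 240]) cube([280, 40, 40]);
translate([40, 0, 480]) cube([280, 40, 40]);
translate([40, 0, 720]) cube([280, 40, 40]);
translate([40, 0, 960]) cube([280, 40, 40]);
translate([320, 0, 0]) cube([40, 40, 1260]);


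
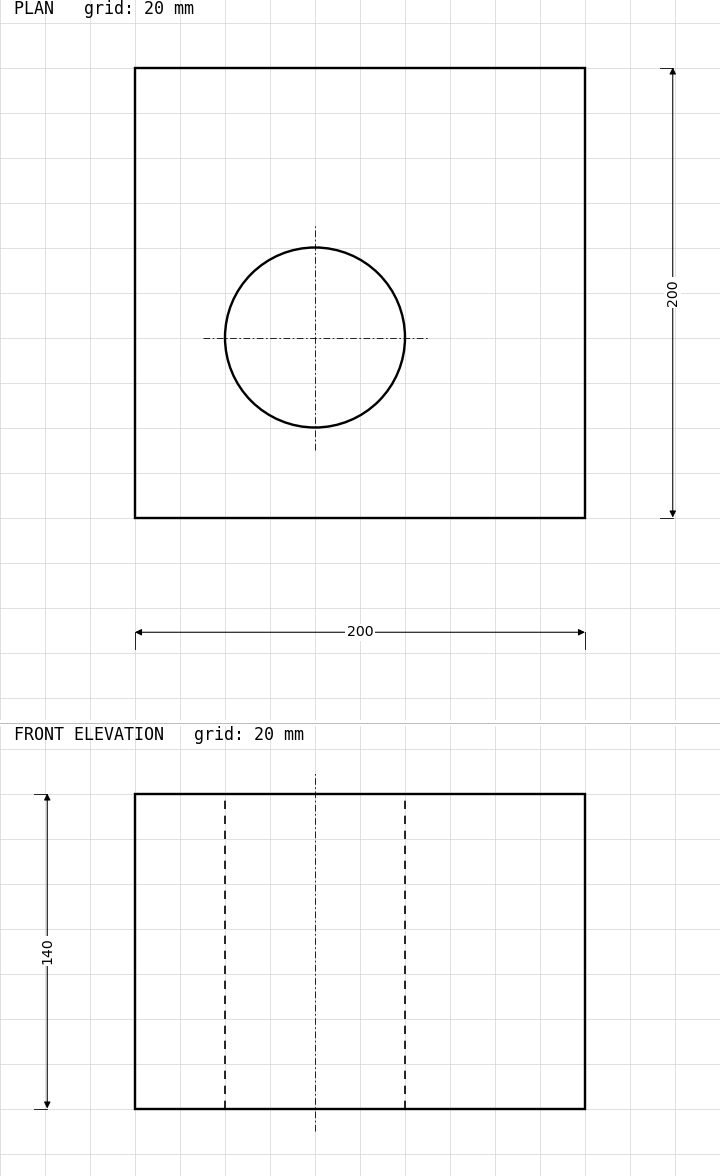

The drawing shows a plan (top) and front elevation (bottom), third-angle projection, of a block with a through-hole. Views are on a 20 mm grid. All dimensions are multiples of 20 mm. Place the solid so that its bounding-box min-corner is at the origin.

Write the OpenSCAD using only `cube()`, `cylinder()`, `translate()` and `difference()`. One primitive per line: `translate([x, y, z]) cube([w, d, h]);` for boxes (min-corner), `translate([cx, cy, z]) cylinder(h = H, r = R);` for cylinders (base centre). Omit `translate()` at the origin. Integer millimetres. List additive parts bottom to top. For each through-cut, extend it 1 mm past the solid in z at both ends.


difference() {
  cube([200, 200, 140]);
  translate([80, 80, -1]) cylinder(h = 142, r = 40);
}


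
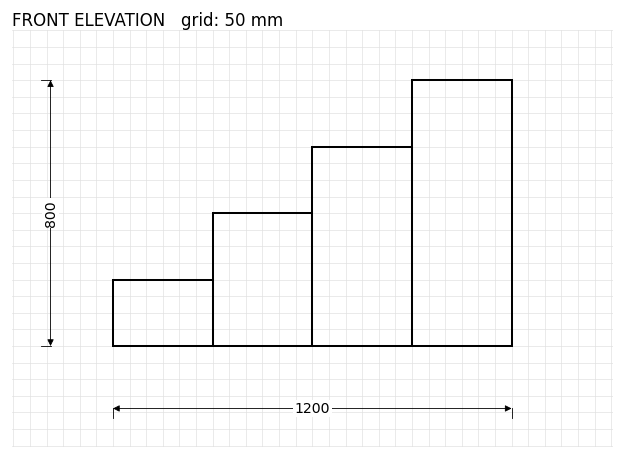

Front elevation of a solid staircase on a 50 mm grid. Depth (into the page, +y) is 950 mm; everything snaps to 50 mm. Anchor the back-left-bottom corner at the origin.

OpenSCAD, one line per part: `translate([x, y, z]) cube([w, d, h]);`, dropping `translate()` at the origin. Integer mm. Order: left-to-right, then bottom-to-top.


cube([300, 950, 200]);
translate([300, 0, 0]) cube([300, 950, 400]);
translate([600, 0, 0]) cube([300, 950, 600]);
translate([900, 0, 0]) cube([300, 950, 800]);
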